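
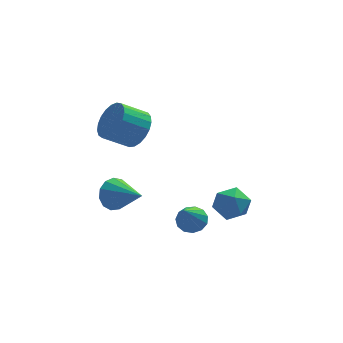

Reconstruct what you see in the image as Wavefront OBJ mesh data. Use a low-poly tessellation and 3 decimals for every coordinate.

v -1.974 2.243 0.9
v -1.504 2.182 1.581
v -2.476 2.076 2.242
v -2.946 2.137 1.56
v -1.556 2.523 1.56
v -2.528 2.416 2.221
v -1.68 2.815 1.424
v -2.652 2.708 2.085
v -1.855 3.009 1.198
v -2.827 2.902 1.859
v -2.051 3.07 0.921
v -3.022 2.963 1.581
v -2.233 2.988 0.639
v -3.205 2.881 1.3
v -2.371 2.777 0.403
v -3.342 2.67 1.064
v -2.44 2.474 0.252
v -3.411 2.368 0.913
v -2.428 2.132 0.214
v -3.4 2.025 0.875
v -2.338 1.808 0.294
v -3.31 1.701 0.955
v -2.185 1.56 0.479
v -3.157 1.453 1.139
v -1.996 1.43 0.736
v -2.968 1.323 1.397
v -1.803 1.441 1.022
v -2.774 1.334 1.683
v -1.639 1.59 1.287
v -2.611 1.483 1.947
v -1.534 1.852 1.484
v -2.505 1.746 2.145
v -2.831 2.424 -2.641
v -2.389 2.442 -3.221
v -1.969 1.296 -2.019
v -2.234 2.71 -2.95
v -2.27 2.887 -2.58
v -2.483 2.917 -2.23
v -2.807 2.79 -2.01
v -3.139 2.548 -1.991
v -3.373 2.266 -2.178
v -3.434 2.034 -2.512
v -3.305 1.926 -2.887
v -3.025 1.976 -3.184
v -2.683 2.169 -3.309
v 0.668 1.752 -3.266
v 1.156 2.28 -2.942
v 1.544 0.84 -3.098
v 2.032 1.368 -2.774
v 1.377 1.15 -2.393
v 0.835 1.714 -2.497
v 1.865 1.406 -3.543
v 1.323 1.97 -3.647
v 1.895 2.066 -3.113
v 1.594 1.908 -2.402
v 1.106 1.212 -3.638
v 0.805 1.054 -2.927
v -0.196 1.082 -3.374
v 0.316 0.775 -3.438
v -0.684 -0.022 -1.986
v 0.38 1.024 -3.218
v 0.262 1.29 -3.048
v -0.002 1.491 -2.981
v -0.327 1.562 -3.039
v -0.611 1.48 -3.203
v -0.763 1.272 -3.422
v -0.735 1.004 -3.626
v -0.536 0.76 -3.75
v -0.229 0.619 -3.754
v 0.089 0.624 -3.638
f 2 1 5
f 2 5 3
f 3 5 6
f 3 6 4
f 5 1 7
f 5 7 6
f 6 7 8
f 6 8 4
f 7 1 9
f 7 9 8
f 8 9 10
f 8 10 4
f 9 1 11
f 9 11 10
f 10 11 12
f 10 12 4
f 11 1 13
f 11 13 12
f 12 13 14
f 12 14 4
f 13 1 15
f 13 15 14
f 14 15 16
f 14 16 4
f 15 1 17
f 15 17 16
f 16 17 18
f 16 18 4
f 17 1 19
f 17 19 18
f 18 19 20
f 18 20 4
f 19 1 21
f 19 21 20
f 20 21 22
f 20 22 4
f 21 1 23
f 21 23 22
f 22 23 24
f 22 24 4
f 23 1 25
f 23 25 24
f 24 25 26
f 24 26 4
f 25 1 27
f 25 27 26
f 26 27 28
f 26 28 4
f 27 1 29
f 27 29 28
f 28 29 30
f 28 30 4
f 29 1 31
f 29 31 30
f 30 31 32
f 30 32 4
f 31 1 2
f 31 2 32
f 32 2 3
f 32 3 4
f 34 33 36
f 34 36 35
f 36 33 37
f 36 37 35
f 37 33 38
f 37 38 35
f 38 33 39
f 38 39 35
f 39 33 40
f 39 40 35
f 40 33 41
f 40 41 35
f 41 33 42
f 41 42 35
f 42 33 43
f 42 43 35
f 43 33 44
f 43 44 35
f 44 33 45
f 44 45 35
f 45 33 34
f 45 34 35
f 46 57 51
f 46 51 47
f 46 47 53
f 46 53 56
f 46 56 57
f 47 51 55
f 51 57 50
f 57 56 48
f 56 53 52
f 53 47 54
f 49 55 50
f 49 50 48
f 49 48 52
f 49 52 54
f 49 54 55
f 50 55 51
f 48 50 57
f 52 48 56
f 54 52 53
f 55 54 47
f 59 58 61
f 59 61 60
f 61 58 62
f 61 62 60
f 62 58 63
f 62 63 60
f 63 58 64
f 63 64 60
f 64 58 65
f 64 65 60
f 65 58 66
f 65 66 60
f 66 58 67
f 66 67 60
f 67 58 68
f 67 68 60
f 68 58 69
f 68 69 60
f 69 58 70
f 69 70 60
f 70 58 59
f 70 59 60



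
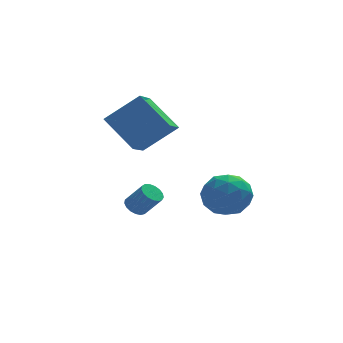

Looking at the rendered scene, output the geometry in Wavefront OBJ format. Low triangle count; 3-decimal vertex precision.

v -2.764 1.37 0.143
v -3.783 2.571 1.439
v -2.1 2.744 -0.607
v -3.119 3.945 0.689
v -1.241 1.315 1.391
v -2.26 2.516 2.687
v -0.577 2.689 0.641
v -1.596 3.89 1.937
v 1.155 -1.147 -0.655
v 1.61 -1.675 -1.538
v -0.49 -1.285 -1.422
v -0.035 -1.813 -2.305
v -0.074 -2.323 -1.303
v 0.942 -2.238 -0.829
v 0.178 -0.722 -2.131
v 1.194 -0.637 -1.657
v 1.007 -1.412 -2.45
v 0.851 -2.402 -1.938
v 0.269 -0.558 -1.022
v 0.113 -1.548 -0.51
v 1.527 -1.399 -1.029
v -0.407 -1.561 -1.931
v -0.43 -1.861 -1.342
v -0.163 -2.171 -1.861
v 1.134 -1.73 -0.613
v 1.402 -2.04 -1.131
v 0.412 -2.421 -0.993
v -0.282 -0.92 -1.829
v -0.014 -1.23 -2.347
v 1.283 -0.789 -1.099
v 1.55 -1.099 -1.618
v 0.708 -0.539 -1.967
v 1.44 -1.555 -2.084
v 0.473 -1.636 -2.535
v 0.598 -0.995 -2.433
v 1.195 -0.945 -2.154
v 1.348 -2.137 -1.783
v 0.381 -2.218 -2.234
v 0.358 -2.518 -1.645
v 0.956 -2.468 -1.367
v 0.993 -1.982 -2.319
v 0.739 -0.742 -0.726
v -0.228 -0.823 -1.177
v 0.164 -0.492 -1.593
v 0.762 -0.442 -1.315
v 0.647 -1.324 -0.425
v -0.32 -1.405 -0.876
v -0.075 -2.015 -0.806
v 0.522 -1.965 -0.527
v 0.127 -0.978 -0.641
v -2.47 2.607 -3.833
v -2.004 2.576 -4.159
v -1.344 2.122 -3.174
v -1.81 2.153 -2.847
v -1.992 2.826 -4.052
v -1.332 2.372 -3.066
v -2.089 3.027 -3.894
v -1.429 2.572 -2.909
v -2.274 3.131 -3.723
v -1.614 2.677 -2.737
v -2.503 3.115 -3.576
v -1.843 2.661 -2.591
v -2.725 2.983 -3.489
v -2.065 2.529 -2.503
v -2.889 2.765 -3.48
v -2.229 2.31 -2.494
v -2.956 2.51 -3.552
v -2.296 2.056 -2.566
v -2.912 2.278 -3.688
v -2.253 1.824 -2.703
v -2.767 2.121 -3.858
v -2.107 1.667 -2.872
v -2.554 2.076 -4.021
v -1.894 1.622 -3.036
v -2.321 2.152 -4.142
v -1.661 1.698 -3.157
v -2.123 2.333 -4.192
v -1.463 1.878 -3.206
f 2 4 1
f 5 2 1
f 1 4 3
f 3 5 1
f 2 8 4
f 6 2 5
f 6 8 2
f 4 8 3
f 7 5 3
f 3 8 7
f 7 6 5
f 8 6 7
f 9 46 25
f 46 20 49
f 25 49 14
f 46 49 25
f 9 25 21
f 25 14 26
f 21 26 10
f 25 26 21
f 9 21 30
f 21 10 31
f 30 31 16
f 21 31 30
f 9 30 42
f 30 16 45
f 42 45 19
f 30 45 42
f 9 42 46
f 42 19 50
f 46 50 20
f 42 50 46
f 10 26 37
f 26 14 40
f 37 40 18
f 26 40 37
f 14 49 27
f 49 20 48
f 27 48 13
f 49 48 27
f 20 50 47
f 50 19 43
f 47 43 11
f 50 43 47
f 19 45 44
f 45 16 32
f 44 32 15
f 45 32 44
f 16 31 36
f 31 10 33
f 36 33 17
f 31 33 36
f 12 38 24
f 38 18 39
f 24 39 13
f 38 39 24
f 12 24 22
f 24 13 23
f 22 23 11
f 24 23 22
f 12 22 29
f 22 11 28
f 29 28 15
f 22 28 29
f 12 29 34
f 29 15 35
f 34 35 17
f 29 35 34
f 12 34 38
f 34 17 41
f 38 41 18
f 34 41 38
f 13 39 27
f 39 18 40
f 27 40 14
f 39 40 27
f 11 23 47
f 23 13 48
f 47 48 20
f 23 48 47
f 15 28 44
f 28 11 43
f 44 43 19
f 28 43 44
f 17 35 36
f 35 15 32
f 36 32 16
f 35 32 36
f 18 41 37
f 41 17 33
f 37 33 10
f 41 33 37
f 52 51 55
f 52 55 53
f 53 55 56
f 53 56 54
f 55 51 57
f 55 57 56
f 56 57 58
f 56 58 54
f 57 51 59
f 57 59 58
f 58 59 60
f 58 60 54
f 59 51 61
f 59 61 60
f 60 61 62
f 60 62 54
f 61 51 63
f 61 63 62
f 62 63 64
f 62 64 54
f 63 51 65
f 63 65 64
f 64 65 66
f 64 66 54
f 65 51 67
f 65 67 66
f 66 67 68
f 66 68 54
f 67 51 69
f 67 69 68
f 68 69 70
f 68 70 54
f 69 51 71
f 69 71 70
f 70 71 72
f 70 72 54
f 71 51 73
f 71 73 72
f 72 73 74
f 72 74 54
f 73 51 75
f 73 75 74
f 74 75 76
f 74 76 54
f 75 51 77
f 75 77 76
f 76 77 78
f 76 78 54
f 77 51 52
f 77 52 78
f 78 52 53
f 78 53 54



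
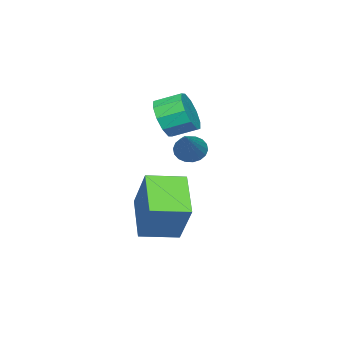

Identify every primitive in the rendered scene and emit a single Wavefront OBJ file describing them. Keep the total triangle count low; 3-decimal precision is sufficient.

v 1.381 -0.029 0.118
v 1.657 0.228 -0.349
v 2.879 0.589 1.342
v 1.501 0.424 -0.257
v 1.321 0.53 -0.091
v 1.153 0.526 0.117
v 1.031 0.412 0.325
v 0.977 0.21 0.491
v 1.004 -0.038 0.584
v 1.106 -0.285 0.585
v 1.262 -0.482 0.493
v 1.441 -0.588 0.327
v 1.609 -0.584 0.119
v 1.732 -0.47 -0.088
v 1.786 -0.268 -0.255
v 1.759 -0.019 -0.348
v 0.728 -2.703 -3.203
v 1.457 -1.795 -1.468
v -0.237 -1.582 -3.384
v 0.492 -0.674 -1.649
v 2.008 -1.766 -4.231
v 2.737 -0.858 -2.496
v 1.043 -0.645 -4.412
v 1.772 0.263 -2.677
v -1.81 -2.998 -0.012
v -1.38 -2.509 -0.663
v -1.8 -1.574 -0.238
v -2.23 -2.062 0.412
v -1.894 -2.65 -0.86
v -2.314 -1.715 -0.435
v -2.376 -2.924 -0.734
v -2.796 -1.989 -0.309
v -2.642 -3.226 -0.332
v -3.062 -2.291 0.093
v -2.59 -3.441 0.192
v -3.01 -2.505 0.617
v -2.24 -3.486 0.638
v -2.66 -2.551 1.063
v -1.726 -3.345 0.835
v -2.146 -2.41 1.26
v -1.244 -3.071 0.709
v -1.664 -2.136 1.134
v -0.978 -2.769 0.307
v -1.398 -1.834 0.732
v -1.03 -2.555 -0.217
v -1.45 -1.619 0.208
f 2 1 4
f 2 4 3
f 4 1 5
f 4 5 3
f 5 1 6
f 5 6 3
f 6 1 7
f 6 7 3
f 7 1 8
f 7 8 3
f 8 1 9
f 8 9 3
f 9 1 10
f 9 10 3
f 10 1 11
f 10 11 3
f 11 1 12
f 11 12 3
f 12 1 13
f 12 13 3
f 13 1 14
f 13 14 3
f 14 1 15
f 14 15 3
f 15 1 16
f 15 16 3
f 16 1 2
f 16 2 3
f 18 20 17
f 21 18 17
f 17 20 19
f 19 21 17
f 18 24 20
f 22 18 21
f 22 24 18
f 20 24 19
f 23 21 19
f 19 24 23
f 23 22 21
f 24 22 23
f 26 25 29
f 26 29 27
f 27 29 30
f 27 30 28
f 29 25 31
f 29 31 30
f 30 31 32
f 30 32 28
f 31 25 33
f 31 33 32
f 32 33 34
f 32 34 28
f 33 25 35
f 33 35 34
f 34 35 36
f 34 36 28
f 35 25 37
f 35 37 36
f 36 37 38
f 36 38 28
f 37 25 39
f 37 39 38
f 38 39 40
f 38 40 28
f 39 25 41
f 39 41 40
f 40 41 42
f 40 42 28
f 41 25 43
f 41 43 42
f 42 43 44
f 42 44 28
f 43 25 45
f 43 45 44
f 44 45 46
f 44 46 28
f 45 25 26
f 45 26 46
f 46 26 27
f 46 27 28



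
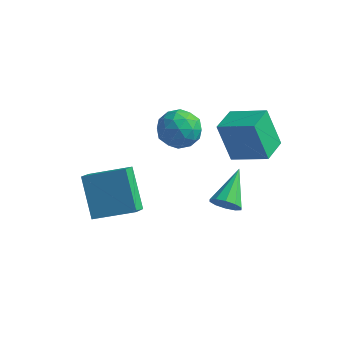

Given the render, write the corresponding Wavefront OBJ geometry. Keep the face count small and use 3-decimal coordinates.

v -4.584 -1.48 0.324
v -4.482 -2.265 0.884
v -2.882 -0.803 0.964
v -2.78 -1.588 1.524
v -3.6 -2.472 -1.244
v -3.498 -3.257 -0.684
v -1.898 -1.795 -0.604
v -1.796 -2.58 -0.044
v 1.563 -1.29 0.759
v 1.845 -0.959 0.21
v 1.417 0.33 1.661
v 1.416 -0.967 0.156
v 1.043 -1.099 0.331
v 0.869 -1.303 0.671
v 0.96 -1.503 1.043
v 1.282 -1.621 1.308
v 1.711 -1.613 1.362
v 2.083 -1.481 1.186
v 2.257 -1.277 0.847
v 2.166 -1.077 0.474
v -2.627 2.519 1.457
v -1.631 2.707 1.64
v -2.369 0.893 1.72
v -1.373 1.081 1.903
v -2.089 1.402 2.571
v -2.248 2.407 2.408
v -1.752 1.193 0.952
v -1.911 2.198 0.789
v -1.09 1.887 1.328
v -1.298 2.016 2.329
v -2.702 1.584 1.031
v -2.91 1.713 2.032
v -2.151 2.756 1.525
v -1.849 0.844 1.835
v -2.27 1.033 2.227
v -1.684 1.143 2.335
v -2.514 2.579 1.977
v -1.929 2.69 2.085
v -2.198 1.923 2.632
v -2.071 0.91 1.275
v -1.486 1.021 1.383
v -2.316 2.457 1.025
v -1.73 2.567 1.133
v -1.802 1.677 0.728
v -1.248 2.384 1.45
v -1.096 1.429 1.604
v -1.319 1.495 1.045
v -1.412 2.085 0.949
v -1.37 2.46 2.038
v -1.219 1.504 2.193
v -1.64 1.693 2.585
v -1.733 2.284 2.49
v -1.052 1.978 1.854
v -2.781 2.096 1.167
v -2.63 1.14 1.322
v -2.267 1.316 0.87
v -2.36 1.907 0.775
v -2.904 2.171 1.756
v -2.752 1.216 1.91
v -2.588 1.515 2.411
v -2.681 2.105 2.315
v -2.948 1.622 1.506
v 0.659 1.21 1.205
v -0.07 1.325 2.989
v 0.64 2.567 1.11
v -0.088 2.681 2.894
v 2.288 1.279 1.866
v 1.56 1.393 3.65
v 2.27 2.635 1.771
v 1.541 2.75 3.555
f 2 4 1
f 5 2 1
f 1 4 3
f 3 5 1
f 2 8 4
f 6 2 5
f 6 8 2
f 4 8 3
f 7 5 3
f 3 8 7
f 7 6 5
f 8 6 7
f 10 9 12
f 10 12 11
f 12 9 13
f 12 13 11
f 13 9 14
f 13 14 11
f 14 9 15
f 14 15 11
f 15 9 16
f 15 16 11
f 16 9 17
f 16 17 11
f 17 9 18
f 17 18 11
f 18 9 19
f 18 19 11
f 19 9 20
f 19 20 11
f 20 9 10
f 20 10 11
f 21 58 37
f 58 32 61
f 37 61 26
f 58 61 37
f 21 37 33
f 37 26 38
f 33 38 22
f 37 38 33
f 21 33 42
f 33 22 43
f 42 43 28
f 33 43 42
f 21 42 54
f 42 28 57
f 54 57 31
f 42 57 54
f 21 54 58
f 54 31 62
f 58 62 32
f 54 62 58
f 22 38 49
f 38 26 52
f 49 52 30
f 38 52 49
f 26 61 39
f 61 32 60
f 39 60 25
f 61 60 39
f 32 62 59
f 62 31 55
f 59 55 23
f 62 55 59
f 31 57 56
f 57 28 44
f 56 44 27
f 57 44 56
f 28 43 48
f 43 22 45
f 48 45 29
f 43 45 48
f 24 50 36
f 50 30 51
f 36 51 25
f 50 51 36
f 24 36 34
f 36 25 35
f 34 35 23
f 36 35 34
f 24 34 41
f 34 23 40
f 41 40 27
f 34 40 41
f 24 41 46
f 41 27 47
f 46 47 29
f 41 47 46
f 24 46 50
f 46 29 53
f 50 53 30
f 46 53 50
f 25 51 39
f 51 30 52
f 39 52 26
f 51 52 39
f 23 35 59
f 35 25 60
f 59 60 32
f 35 60 59
f 27 40 56
f 40 23 55
f 56 55 31
f 40 55 56
f 29 47 48
f 47 27 44
f 48 44 28
f 47 44 48
f 30 53 49
f 53 29 45
f 49 45 22
f 53 45 49
f 64 66 63
f 67 64 63
f 63 66 65
f 65 67 63
f 64 70 66
f 68 64 67
f 68 70 64
f 66 70 65
f 69 67 65
f 65 70 69
f 69 68 67
f 70 68 69



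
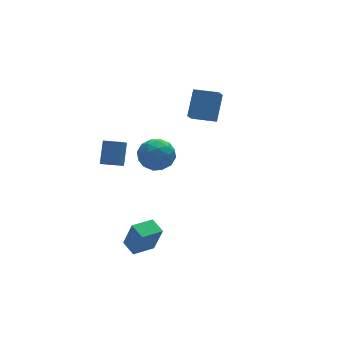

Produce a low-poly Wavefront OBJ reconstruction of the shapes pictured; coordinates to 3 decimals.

v -0.176 1.035 0.627
v 0.623 1.043 0.182
v -0.763 0.197 -0.442
v 0.036 0.205 -0.887
v -0.043 -0.249 -0.096
v 0.32 0.27 0.564
v -0.46 0.97 -0.824
v -0.097 1.489 -0.164
v 0.448 1.003 -0.715
v 0.706 0.25 -0.265
v -0.846 0.99 0.005
v -0.588 0.237 0.455
v 0.275 1.113 0.498
v -0.415 0.127 -0.758
v -0.461 -0.14 -0.294
v 0.009 -0.135 -0.555
v 0.097 0.658 0.723
v 0.567 0.663 0.461
v 0.175 -0.097 0.298
v -0.707 0.577 -0.721
v -0.237 0.582 -0.983
v -0.149 1.375 0.295
v 0.321 1.38 0.034
v -0.315 1.337 -0.558
v 0.642 1.094 -0.29
v 0.297 0.601 -0.919
v 0.005 1.051 -0.882
v 0.218 1.356 -0.494
v 0.793 0.651 -0.026
v 0.448 0.158 -0.654
v 0.402 -0.108 -0.19
v 0.615 0.196 0.199
v 0.69 0.628 -0.553
v -0.588 1.082 0.394
v -0.933 0.589 -0.234
v -0.755 1.044 -0.459
v -0.542 1.348 -0.07
v -0.437 0.639 0.659
v -0.782 0.146 0.03
v -0.358 -0.116 0.234
v -0.145 0.189 0.622
v -0.83 0.612 0.293
v 3.103 1.39 0.729
v 2.736 0.948 1.285
v 2.165 2.122 0.691
v 1.798 1.679 1.248
v 3.722 2.241 1.812
v 3.355 1.798 2.369
v 2.784 2.972 1.775
v 2.417 2.53 2.331
v -1.752 0.175 -0.105
v -2.274 -0.641 0.653
v -2.449 0.606 -0.121
v -2.971 -0.21 0.637
v -1.369 0.83 0.863
v -1.891 0.014 1.621
v -2.066 1.261 0.847
v -2.588 0.445 1.605
v -2.834 -3.984 -2.526
v -2.561 -4.329 -1.207
v -3.011 -3.239 -2.295
v -2.738 -3.584 -0.976
v -1.802 -3.696 -2.664
v -1.529 -4.041 -1.345
v -1.979 -2.951 -2.433
v -1.706 -3.296 -1.114
f 1 38 17
f 38 12 41
f 17 41 6
f 38 41 17
f 1 17 13
f 17 6 18
f 13 18 2
f 17 18 13
f 1 13 22
f 13 2 23
f 22 23 8
f 13 23 22
f 1 22 34
f 22 8 37
f 34 37 11
f 22 37 34
f 1 34 38
f 34 11 42
f 38 42 12
f 34 42 38
f 2 18 29
f 18 6 32
f 29 32 10
f 18 32 29
f 6 41 19
f 41 12 40
f 19 40 5
f 41 40 19
f 12 42 39
f 42 11 35
f 39 35 3
f 42 35 39
f 11 37 36
f 37 8 24
f 36 24 7
f 37 24 36
f 8 23 28
f 23 2 25
f 28 25 9
f 23 25 28
f 4 30 16
f 30 10 31
f 16 31 5
f 30 31 16
f 4 16 14
f 16 5 15
f 14 15 3
f 16 15 14
f 4 14 21
f 14 3 20
f 21 20 7
f 14 20 21
f 4 21 26
f 21 7 27
f 26 27 9
f 21 27 26
f 4 26 30
f 26 9 33
f 30 33 10
f 26 33 30
f 5 31 19
f 31 10 32
f 19 32 6
f 31 32 19
f 3 15 39
f 15 5 40
f 39 40 12
f 15 40 39
f 7 20 36
f 20 3 35
f 36 35 11
f 20 35 36
f 9 27 28
f 27 7 24
f 28 24 8
f 27 24 28
f 10 33 29
f 33 9 25
f 29 25 2
f 33 25 29
f 44 46 43
f 47 44 43
f 43 46 45
f 45 47 43
f 44 50 46
f 48 44 47
f 48 50 44
f 46 50 45
f 49 47 45
f 45 50 49
f 49 48 47
f 50 48 49
f 52 54 51
f 55 52 51
f 51 54 53
f 53 55 51
f 52 58 54
f 56 52 55
f 56 58 52
f 54 58 53
f 57 55 53
f 53 58 57
f 57 56 55
f 58 56 57
f 60 62 59
f 63 60 59
f 59 62 61
f 61 63 59
f 60 66 62
f 64 60 63
f 64 66 60
f 62 66 61
f 65 63 61
f 61 66 65
f 65 64 63
f 66 64 65



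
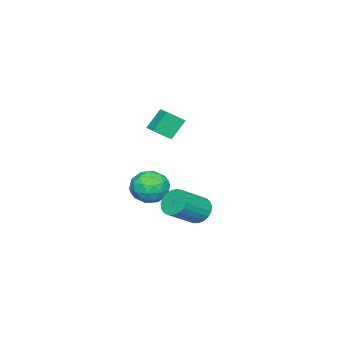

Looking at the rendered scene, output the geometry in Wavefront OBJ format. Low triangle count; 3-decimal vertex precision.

v -0.429 -1.162 -2.962
v 0.151 -0.162 -2.925
v 0.969 -1.938 -3.935
v 1.549 -0.938 -3.898
v 1.4 -1.556 -2.932
v 0.536 -1.077 -2.331
v 0.584 -1.023 -4.529
v -0.28 -0.544 -3.928
v 0.777 -0.076 -3.894
v 1.282 -0.406 -2.906
v -0.162 -1.694 -3.954
v 0.343 -2.024 -2.966
v -0.262 -0.594 -2.858
v 1.382 -1.506 -4.002
v 1.294 -1.869 -3.434
v 1.635 -1.281 -3.412
v -0.035 -1.132 -2.509
v 0.306 -0.544 -2.487
v 1.04 -1.363 -2.491
v 0.814 -1.556 -4.373
v 1.155 -0.968 -4.351
v -0.515 -0.819 -3.448
v -0.174 -0.231 -3.426
v 0.08 -0.737 -4.369
v 0.447 0.044 -3.406
v 1.269 -0.412 -3.978
v 0.702 -0.462 -4.349
v 0.194 -0.18 -3.995
v 0.744 -0.15 -2.825
v 1.566 -0.605 -3.397
v 1.478 -0.969 -2.829
v 0.97 -0.687 -2.476
v 1.112 -0.099 -3.395
v -0.446 -1.495 -3.463
v 0.376 -1.95 -4.035
v 0.15 -1.413 -4.384
v -0.358 -1.131 -4.031
v -0.149 -1.688 -2.882
v 0.673 -2.144 -3.454
v 0.926 -1.92 -2.865
v 0.418 -1.638 -2.511
v 0.008 -2.001 -3.465
v -4.672 -2.113 -0.51
v -4.01 -2.888 0.231
v -3.974 -1.317 -0.301
v -3.312 -2.091 0.44
v -3.848 -2.529 -1.68
v -3.186 -3.303 -0.939
v -3.15 -1.732 -1.471
v -2.488 -2.507 -0.73
v 2.069 2.624 -3.655
v 2.57 2.576 -4.365
v 4.052 1.928 -3.275
v 3.551 1.976 -2.565
v 2.634 2.913 -4.25
v 4.115 2.265 -3.161
v 2.6 3.201 -4.033
v 4.081 2.552 -2.944
v 2.474 3.388 -3.751
v 3.956 2.74 -2.661
v 2.278 3.444 -3.452
v 3.76 2.796 -2.362
v 2.046 3.358 -3.188
v 3.528 2.709 -2.098
v 1.819 3.145 -3.004
v 3.3 2.496 -1.915
v 1.634 2.842 -2.934
v 3.115 2.193 -1.844
v 1.525 2.501 -2.988
v 3.006 1.853 -1.898
v 1.509 2.182 -3.157
v 2.991 1.533 -2.067
v 1.591 1.939 -3.412
v 3.073 1.291 -2.323
v 1.755 1.815 -3.71
v 3.237 1.166 -2.62
v 1.974 1.83 -3.998
v 3.456 1.182 -2.908
v 2.209 1.983 -4.226
v 3.691 1.335 -3.137
v 2.42 2.247 -4.356
v 3.901 1.599 -3.266
f 1 38 17
f 38 12 41
f 17 41 6
f 38 41 17
f 1 17 13
f 17 6 18
f 13 18 2
f 17 18 13
f 1 13 22
f 13 2 23
f 22 23 8
f 13 23 22
f 1 22 34
f 22 8 37
f 34 37 11
f 22 37 34
f 1 34 38
f 34 11 42
f 38 42 12
f 34 42 38
f 2 18 29
f 18 6 32
f 29 32 10
f 18 32 29
f 6 41 19
f 41 12 40
f 19 40 5
f 41 40 19
f 12 42 39
f 42 11 35
f 39 35 3
f 42 35 39
f 11 37 36
f 37 8 24
f 36 24 7
f 37 24 36
f 8 23 28
f 23 2 25
f 28 25 9
f 23 25 28
f 4 30 16
f 30 10 31
f 16 31 5
f 30 31 16
f 4 16 14
f 16 5 15
f 14 15 3
f 16 15 14
f 4 14 21
f 14 3 20
f 21 20 7
f 14 20 21
f 4 21 26
f 21 7 27
f 26 27 9
f 21 27 26
f 4 26 30
f 26 9 33
f 30 33 10
f 26 33 30
f 5 31 19
f 31 10 32
f 19 32 6
f 31 32 19
f 3 15 39
f 15 5 40
f 39 40 12
f 15 40 39
f 7 20 36
f 20 3 35
f 36 35 11
f 20 35 36
f 9 27 28
f 27 7 24
f 28 24 8
f 27 24 28
f 10 33 29
f 33 9 25
f 29 25 2
f 33 25 29
f 44 46 43
f 47 44 43
f 43 46 45
f 45 47 43
f 44 50 46
f 48 44 47
f 48 50 44
f 46 50 45
f 49 47 45
f 45 50 49
f 49 48 47
f 50 48 49
f 52 51 55
f 52 55 53
f 53 55 56
f 53 56 54
f 55 51 57
f 55 57 56
f 56 57 58
f 56 58 54
f 57 51 59
f 57 59 58
f 58 59 60
f 58 60 54
f 59 51 61
f 59 61 60
f 60 61 62
f 60 62 54
f 61 51 63
f 61 63 62
f 62 63 64
f 62 64 54
f 63 51 65
f 63 65 64
f 64 65 66
f 64 66 54
f 65 51 67
f 65 67 66
f 66 67 68
f 66 68 54
f 67 51 69
f 67 69 68
f 68 69 70
f 68 70 54
f 69 51 71
f 69 71 70
f 70 71 72
f 70 72 54
f 71 51 73
f 71 73 72
f 72 73 74
f 72 74 54
f 73 51 75
f 73 75 74
f 74 75 76
f 74 76 54
f 75 51 77
f 75 77 76
f 76 77 78
f 76 78 54
f 77 51 79
f 77 79 78
f 78 79 80
f 78 80 54
f 79 51 81
f 79 81 80
f 80 81 82
f 80 82 54
f 81 51 52
f 81 52 82
f 82 52 53
f 82 53 54



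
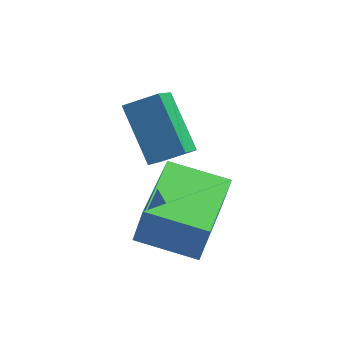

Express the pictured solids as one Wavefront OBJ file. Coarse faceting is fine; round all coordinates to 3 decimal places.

v -2.716 0.289 -3.035
v -2.913 -0.555 -2.311
v -3.3 1.265 -2.057
v -3.497 0.421 -1.332
v -1.983 0.399 -2.708
v -2.18 -0.445 -1.983
v -2.567 1.375 -1.729
v -2.764 0.531 -1.005
v -3.17 -1.496 -3.868
v -2.964 -1.428 -2.974
v -2.794 0.424 -4.101
v -2.589 0.492 -3.207
v -1.831 -1.792 -4.153
v -1.626 -1.724 -3.259
v -1.456 0.128 -4.386
v -1.25 0.196 -3.492
f 2 4 1
f 5 2 1
f 1 4 3
f 3 5 1
f 2 8 4
f 6 2 5
f 6 8 2
f 4 8 3
f 7 5 3
f 3 8 7
f 7 6 5
f 8 6 7
f 10 12 9
f 13 10 9
f 9 12 11
f 11 13 9
f 10 16 12
f 14 10 13
f 14 16 10
f 12 16 11
f 15 13 11
f 11 16 15
f 15 14 13
f 16 14 15



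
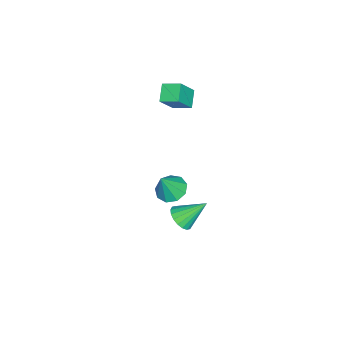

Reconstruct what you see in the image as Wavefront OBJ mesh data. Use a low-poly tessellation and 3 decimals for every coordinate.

v 0.967 -1.048 -4.641
v 1.643 -1.254 -4.152
v 0.433 0.248 -3.359
v 1.781 -0.976 -4.376
v 1.758 -0.712 -4.652
v 1.578 -0.515 -4.926
v 1.277 -0.423 -5.144
v 0.914 -0.455 -5.262
v 0.562 -0.605 -5.257
v 0.29 -0.843 -5.13
v 0.152 -1.121 -4.907
v 0.175 -1.384 -4.63
v 0.355 -1.582 -4.356
v 0.656 -1.673 -4.139
v 1.019 -1.641 -4.02
v 1.371 -1.491 -4.025
v -2.552 -2.728 1.503
v -3.525 -2.921 2.141
v -2.532 -1.636 1.863
v -3.506 -1.828 2.501
v -1.614 -3.172 2.799
v -2.588 -3.364 3.437
v -1.595 -2.079 3.159
v -2.568 -2.272 3.797
v 3.36 -0.786 0.581
v 4.032 -0.216 0.398
v 4.04 -1.114 2.059
v 3.572 0.083 0.676
v 3.012 -0.024 0.91
v 2.616 -0.487 0.99
v 2.567 -1.091 0.879
v 2.889 -1.552 0.628
v 3.431 -1.654 0.355
v 3.94 -1.35 0.188
v 4.177 -0.783 0.205
f 2 1 4
f 2 4 3
f 4 1 5
f 4 5 3
f 5 1 6
f 5 6 3
f 6 1 7
f 6 7 3
f 7 1 8
f 7 8 3
f 8 1 9
f 8 9 3
f 9 1 10
f 9 10 3
f 10 1 11
f 10 11 3
f 11 1 12
f 11 12 3
f 12 1 13
f 12 13 3
f 13 1 14
f 13 14 3
f 14 1 15
f 14 15 3
f 15 1 16
f 15 16 3
f 16 1 2
f 16 2 3
f 18 20 17
f 21 18 17
f 17 20 19
f 19 21 17
f 18 24 20
f 22 18 21
f 22 24 18
f 20 24 19
f 23 21 19
f 19 24 23
f 23 22 21
f 24 22 23
f 26 25 28
f 26 28 27
f 28 25 29
f 28 29 27
f 29 25 30
f 29 30 27
f 30 25 31
f 30 31 27
f 31 25 32
f 31 32 27
f 32 25 33
f 32 33 27
f 33 25 34
f 33 34 27
f 34 25 35
f 34 35 27
f 35 25 26
f 35 26 27



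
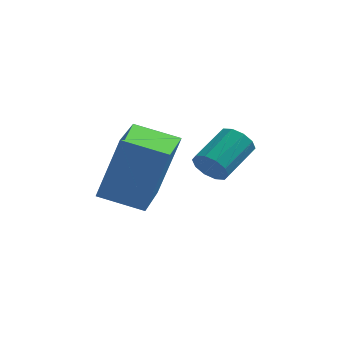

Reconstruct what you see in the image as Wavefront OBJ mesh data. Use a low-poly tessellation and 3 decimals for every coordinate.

v 3.144 -4.345 2.604
v 3.51 -4.344 2.206
v 4.041 -3.313 2.699
v 3.676 -3.315 3.096
v 3.249 -4.162 2.107
v 3.78 -3.131 2.599
v 2.948 -4.049 2.197
v 3.479 -3.019 2.69
v 2.722 -4.05 2.443
v 3.253 -3.02 2.935
v 2.657 -4.164 2.75
v 3.189 -3.133 3.242
v 2.779 -4.347 3.001
v 3.31 -3.316 3.494
v 3.04 -4.529 3.101
v 3.571 -3.498 3.593
v 3.341 -4.641 3.01
v 3.872 -3.611 3.503
v 3.567 -4.64 2.765
v 4.098 -3.61 3.257
v 3.631 -4.527 2.458
v 4.163 -3.496 2.95
v -0.216 -2.477 0.211
v 0.406 -2.221 2.263
v -0.196 -0.811 -0.003
v 0.426 -0.555 2.05
v 1.134 -2.545 -0.19
v 1.756 -2.289 1.863
v 1.154 -0.879 -0.403
v 1.776 -0.623 1.649
f 2 1 5
f 2 5 3
f 3 5 6
f 3 6 4
f 5 1 7
f 5 7 6
f 6 7 8
f 6 8 4
f 7 1 9
f 7 9 8
f 8 9 10
f 8 10 4
f 9 1 11
f 9 11 10
f 10 11 12
f 10 12 4
f 11 1 13
f 11 13 12
f 12 13 14
f 12 14 4
f 13 1 15
f 13 15 14
f 14 15 16
f 14 16 4
f 15 1 17
f 15 17 16
f 16 17 18
f 16 18 4
f 17 1 19
f 17 19 18
f 18 19 20
f 18 20 4
f 19 1 21
f 19 21 20
f 20 21 22
f 20 22 4
f 21 1 2
f 21 2 22
f 22 2 3
f 22 3 4
f 24 26 23
f 27 24 23
f 23 26 25
f 25 27 23
f 24 30 26
f 28 24 27
f 28 30 24
f 26 30 25
f 29 27 25
f 25 30 29
f 29 28 27
f 30 28 29



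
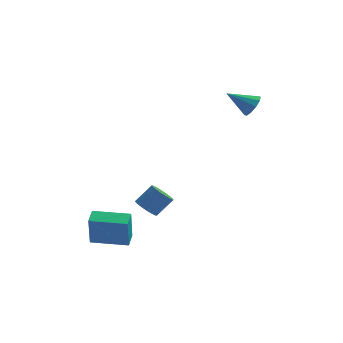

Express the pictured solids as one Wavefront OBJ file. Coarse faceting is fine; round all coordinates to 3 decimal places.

v -1.107 0.568 -3.32
v -0.602 0.114 -3.526
v 0.192 0.577 -2.607
v -0.313 1.032 -2.4
v -0.545 0.349 -3.694
v 0.249 0.813 -2.775
v -0.585 0.623 -3.798
v 0.209 1.087 -2.878
v -0.715 0.887 -3.819
v 0.078 1.351 -2.899
v -0.913 1.096 -3.753
v -0.12 1.56 -2.834
v -1.145 1.214 -3.613
v -0.351 1.677 -2.693
v -1.37 1.22 -3.422
v -0.576 1.684 -2.502
v -1.549 1.113 -3.213
v -0.756 1.577 -2.294
v -1.652 0.912 -3.023
v -0.859 1.376 -2.103
v -1.661 0.652 -2.884
v -0.867 1.116 -1.964
v -1.574 0.377 -2.82
v -0.78 0.841 -1.901
v -1.406 0.135 -2.843
v -0.612 0.599 -1.924
v -1.186 -0.032 -2.948
v -0.393 0.432 -2.029
v -0.953 -0.095 -3.118
v -0.16 0.369 -2.198
v -0.746 -0.044 -3.322
v 0.047 0.42 -2.403
v 4.038 3.158 2.913
v 4.427 3.29 3.517
v 2.722 3.122 3.767
v 4.302 3.687 3.343
v 4.077 3.882 3.004
v 3.837 3.801 2.63
v 3.674 3.474 2.365
v 3.65 3.027 2.309
v 3.775 2.63 2.484
v 4 2.435 2.822
v 4.24 2.516 3.196
v 4.403 2.843 3.461
v -3.655 -1.668 -4.554
v -3.66 -2.012 -2.797
v -3.584 -0.778 -4.379
v -3.589 -1.122 -2.623
v -1.711 -1.818 -4.577
v -1.716 -2.162 -2.821
v -1.64 -0.928 -4.403
v -1.645 -1.272 -2.646
f 2 1 5
f 2 5 3
f 3 5 6
f 3 6 4
f 5 1 7
f 5 7 6
f 6 7 8
f 6 8 4
f 7 1 9
f 7 9 8
f 8 9 10
f 8 10 4
f 9 1 11
f 9 11 10
f 10 11 12
f 10 12 4
f 11 1 13
f 11 13 12
f 12 13 14
f 12 14 4
f 13 1 15
f 13 15 14
f 14 15 16
f 14 16 4
f 15 1 17
f 15 17 16
f 16 17 18
f 16 18 4
f 17 1 19
f 17 19 18
f 18 19 20
f 18 20 4
f 19 1 21
f 19 21 20
f 20 21 22
f 20 22 4
f 21 1 23
f 21 23 22
f 22 23 24
f 22 24 4
f 23 1 25
f 23 25 24
f 24 25 26
f 24 26 4
f 25 1 27
f 25 27 26
f 26 27 28
f 26 28 4
f 27 1 29
f 27 29 28
f 28 29 30
f 28 30 4
f 29 1 31
f 29 31 30
f 30 31 32
f 30 32 4
f 31 1 2
f 31 2 32
f 32 2 3
f 32 3 4
f 34 33 36
f 34 36 35
f 36 33 37
f 36 37 35
f 37 33 38
f 37 38 35
f 38 33 39
f 38 39 35
f 39 33 40
f 39 40 35
f 40 33 41
f 40 41 35
f 41 33 42
f 41 42 35
f 42 33 43
f 42 43 35
f 43 33 44
f 43 44 35
f 44 33 34
f 44 34 35
f 46 48 45
f 49 46 45
f 45 48 47
f 47 49 45
f 46 52 48
f 50 46 49
f 50 52 46
f 48 52 47
f 51 49 47
f 47 52 51
f 51 50 49
f 52 50 51



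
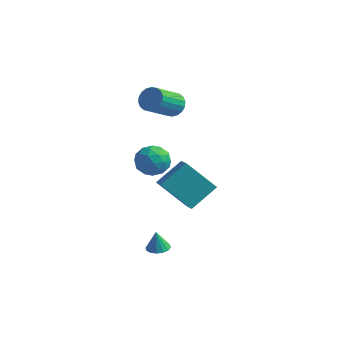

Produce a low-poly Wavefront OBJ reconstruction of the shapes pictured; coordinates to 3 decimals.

v -0.476 -2.106 2.945
v 0.082 -2.688 2.356
v -1.502 -3.332 3.184
v -0.944 -3.914 2.595
v -0.596 -3.625 3.485
v 0.038 -2.867 3.338
v -1.458 -3.153 2.202
v -0.824 -2.395 2.055
v -0.525 -3.335 1.897
v 0.008 -3.627 2.69
v -1.428 -2.393 2.85
v -0.895 -2.685 3.643
v -0.107 -2.289 2.63
v -1.313 -3.731 2.91
v -1.108 -3.561 3.434
v -0.78 -3.903 3.087
v -0.133 -2.395 3.207
v 0.195 -2.737 2.86
v -0.203 -3.287 3.524
v -1.615 -3.283 2.68
v -1.287 -3.625 2.333
v -0.64 -2.117 2.453
v -0.312 -2.459 2.106
v -1.217 -2.733 2.016
v -0.136 -3.012 2.013
v -0.738 -3.732 2.154
v -1.041 -3.285 1.923
v -0.668 -2.84 1.836
v 0.178 -3.183 2.479
v -0.425 -3.904 2.62
v -0.221 -3.734 3.143
v 0.152 -3.288 3.056
v -0.179 -3.563 2.21
v -0.995 -2.116 2.92
v -1.598 -2.837 3.061
v -1.572 -2.732 2.484
v -1.199 -2.286 2.397
v -0.682 -2.288 3.386
v -1.284 -3.008 3.527
v -0.752 -3.18 3.704
v -0.379 -2.735 3.617
v -1.241 -2.457 3.33
v -0.149 -3.446 -3.382
v 0.441 -3.181 -3.318
v -0.271 -3.454 -2.218
v 0.23 -2.92 -3.339
v -0.083 -2.8 -3.371
v -0.413 -2.853 -3.406
v -0.673 -3.065 -3.434
v -0.792 -3.38 -3.449
v -0.739 -3.712 -3.445
v -0.528 -3.973 -3.425
v -0.215 -4.093 -3.393
v 0.116 -4.04 -3.358
v 0.375 -3.827 -3.329
v 0.494 -3.513 -3.315
v -2.731 2.533 3.42
v -1.949 2.423 3.55
v -2.368 0.797 4.69
v -3.149 0.907 4.56
v -2.045 2.636 3.818
v -2.463 1.01 4.959
v -2.276 2.829 4.008
v -2.695 1.203 5.149
v -2.598 2.963 4.081
v -3.016 1.337 5.222
v -2.946 3.012 4.023
v -3.364 1.386 5.164
v -3.251 2.966 3.846
v -3.67 1.34 4.987
v -3.453 2.835 3.584
v -3.872 1.208 4.725
v -3.512 2.643 3.29
v -3.931 1.017 4.43
v -3.417 2.43 3.021
v -3.835 0.804 4.162
v -3.185 2.237 2.831
v -3.604 0.611 3.972
v -2.864 2.103 2.758
v -3.282 0.477 3.899
v -2.516 2.054 2.816
v -2.934 0.428 3.957
v -2.21 2.1 2.993
v -2.629 0.474 4.134
v -2.008 2.232 3.255
v -2.427 0.605 4.396
v 0.84 -2.258 -0.568
v -0.743 -2.615 0.902
v 1.537 -0.923 0.506
v -0.046 -1.28 1.977
v 1.686 -3.24 0.103
v 0.103 -3.597 1.574
v 2.383 -1.905 1.178
v 0.8 -2.262 2.648
f 1 38 17
f 38 12 41
f 17 41 6
f 38 41 17
f 1 17 13
f 17 6 18
f 13 18 2
f 17 18 13
f 1 13 22
f 13 2 23
f 22 23 8
f 13 23 22
f 1 22 34
f 22 8 37
f 34 37 11
f 22 37 34
f 1 34 38
f 34 11 42
f 38 42 12
f 34 42 38
f 2 18 29
f 18 6 32
f 29 32 10
f 18 32 29
f 6 41 19
f 41 12 40
f 19 40 5
f 41 40 19
f 12 42 39
f 42 11 35
f 39 35 3
f 42 35 39
f 11 37 36
f 37 8 24
f 36 24 7
f 37 24 36
f 8 23 28
f 23 2 25
f 28 25 9
f 23 25 28
f 4 30 16
f 30 10 31
f 16 31 5
f 30 31 16
f 4 16 14
f 16 5 15
f 14 15 3
f 16 15 14
f 4 14 21
f 14 3 20
f 21 20 7
f 14 20 21
f 4 21 26
f 21 7 27
f 26 27 9
f 21 27 26
f 4 26 30
f 26 9 33
f 30 33 10
f 26 33 30
f 5 31 19
f 31 10 32
f 19 32 6
f 31 32 19
f 3 15 39
f 15 5 40
f 39 40 12
f 15 40 39
f 7 20 36
f 20 3 35
f 36 35 11
f 20 35 36
f 9 27 28
f 27 7 24
f 28 24 8
f 27 24 28
f 10 33 29
f 33 9 25
f 29 25 2
f 33 25 29
f 44 43 46
f 44 46 45
f 46 43 47
f 46 47 45
f 47 43 48
f 47 48 45
f 48 43 49
f 48 49 45
f 49 43 50
f 49 50 45
f 50 43 51
f 50 51 45
f 51 43 52
f 51 52 45
f 52 43 53
f 52 53 45
f 53 43 54
f 53 54 45
f 54 43 55
f 54 55 45
f 55 43 56
f 55 56 45
f 56 43 44
f 56 44 45
f 58 57 61
f 58 61 59
f 59 61 62
f 59 62 60
f 61 57 63
f 61 63 62
f 62 63 64
f 62 64 60
f 63 57 65
f 63 65 64
f 64 65 66
f 64 66 60
f 65 57 67
f 65 67 66
f 66 67 68
f 66 68 60
f 67 57 69
f 67 69 68
f 68 69 70
f 68 70 60
f 69 57 71
f 69 71 70
f 70 71 72
f 70 72 60
f 71 57 73
f 71 73 72
f 72 73 74
f 72 74 60
f 73 57 75
f 73 75 74
f 74 75 76
f 74 76 60
f 75 57 77
f 75 77 76
f 76 77 78
f 76 78 60
f 77 57 79
f 77 79 78
f 78 79 80
f 78 80 60
f 79 57 81
f 79 81 80
f 80 81 82
f 80 82 60
f 81 57 83
f 81 83 82
f 82 83 84
f 82 84 60
f 83 57 85
f 83 85 84
f 84 85 86
f 84 86 60
f 85 57 58
f 85 58 86
f 86 58 59
f 86 59 60
f 88 90 87
f 91 88 87
f 87 90 89
f 89 91 87
f 88 94 90
f 92 88 91
f 92 94 88
f 90 94 89
f 93 91 89
f 89 94 93
f 93 92 91
f 94 92 93



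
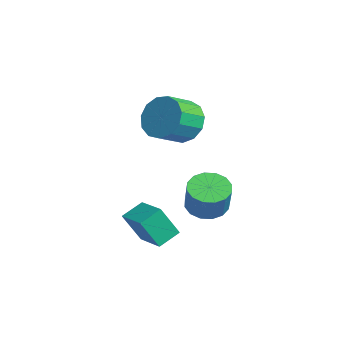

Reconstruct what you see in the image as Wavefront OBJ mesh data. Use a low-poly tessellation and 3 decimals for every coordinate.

v -1.023 -1.621 -3.805
v -1.092 -2.264 -2.62
v -1.292 -0.832 -3.392
v -1.361 -1.475 -2.207
v 0.201 -1.325 -3.573
v 0.132 -1.968 -2.388
v -0.068 -0.536 -3.16
v -0.137 -1.179 -1.975
v -2.996 1.373 -3.528
v -2.359 1.753 -3.852
v -1.686 1.627 -2.677
v -2.324 1.247 -2.352
v -2.593 2.058 -3.685
v -1.92 1.932 -2.51
v -2.936 2.179 -3.476
v -2.263 2.053 -2.301
v -3.294 2.084 -3.281
v -2.622 1.959 -2.106
v -3.573 1.799 -3.152
v -2.901 1.673 -1.976
v -3.698 1.4 -3.123
v -3.025 1.274 -1.948
v -3.634 0.993 -3.203
v -2.961 0.867 -2.028
v -3.4 0.688 -3.37
v -2.727 0.562 -2.195
v -3.057 0.567 -3.579
v -2.384 0.441 -2.404
v -2.698 0.661 -3.774
v -2.026 0.536 -2.599
v -2.419 0.947 -3.904
v -1.747 0.821 -2.728
v -2.295 1.346 -3.932
v -1.622 1.22 -2.757
v -3.509 0.678 0.445
v -2.859 1.231 0.886
v -2.402 0.255 1.436
v -3.051 -0.298 0.995
v -3.29 1.212 1.212
v -2.833 0.236 1.762
v -3.791 1.024 1.295
v -3.333 0.048 1.845
v -4.202 0.727 1.108
v -3.744 -0.25 1.658
v -4.393 0.413 0.71
v -3.935 -0.563 1.26
v -4.303 0.184 0.229
v -3.845 -0.792 0.778
v -3.961 0.112 -0.184
v -3.504 -0.864 0.365
v -3.476 0.219 -0.397
v -3.018 -0.757 0.152
v -3.001 0.472 -0.343
v -2.543 -0.504 0.207
v -2.687 0.791 -0.038
v -2.23 -0.185 0.511
v -2.634 1.074 0.42
v -2.177 0.097 0.969
f 2 4 1
f 5 2 1
f 1 4 3
f 3 5 1
f 2 8 4
f 6 2 5
f 6 8 2
f 4 8 3
f 7 5 3
f 3 8 7
f 7 6 5
f 8 6 7
f 10 9 13
f 10 13 11
f 11 13 14
f 11 14 12
f 13 9 15
f 13 15 14
f 14 15 16
f 14 16 12
f 15 9 17
f 15 17 16
f 16 17 18
f 16 18 12
f 17 9 19
f 17 19 18
f 18 19 20
f 18 20 12
f 19 9 21
f 19 21 20
f 20 21 22
f 20 22 12
f 21 9 23
f 21 23 22
f 22 23 24
f 22 24 12
f 23 9 25
f 23 25 24
f 24 25 26
f 24 26 12
f 25 9 27
f 25 27 26
f 26 27 28
f 26 28 12
f 27 9 29
f 27 29 28
f 28 29 30
f 28 30 12
f 29 9 31
f 29 31 30
f 30 31 32
f 30 32 12
f 31 9 33
f 31 33 32
f 32 33 34
f 32 34 12
f 33 9 10
f 33 10 34
f 34 10 11
f 34 11 12
f 36 35 39
f 36 39 37
f 37 39 40
f 37 40 38
f 39 35 41
f 39 41 40
f 40 41 42
f 40 42 38
f 41 35 43
f 41 43 42
f 42 43 44
f 42 44 38
f 43 35 45
f 43 45 44
f 44 45 46
f 44 46 38
f 45 35 47
f 45 47 46
f 46 47 48
f 46 48 38
f 47 35 49
f 47 49 48
f 48 49 50
f 48 50 38
f 49 35 51
f 49 51 50
f 50 51 52
f 50 52 38
f 51 35 53
f 51 53 52
f 52 53 54
f 52 54 38
f 53 35 55
f 53 55 54
f 54 55 56
f 54 56 38
f 55 35 57
f 55 57 56
f 56 57 58
f 56 58 38
f 57 35 36
f 57 36 58
f 58 36 37
f 58 37 38



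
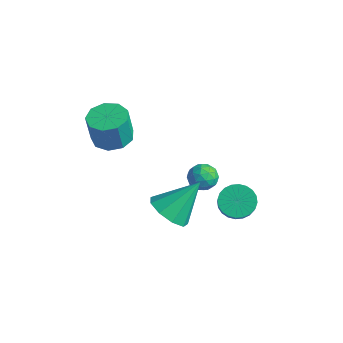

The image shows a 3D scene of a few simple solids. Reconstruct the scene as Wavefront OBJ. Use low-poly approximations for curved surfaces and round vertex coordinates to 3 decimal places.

v -1.175 0.494 -1.666
v -0.507 0.613 -1.409
v -1.353 -0.313 -0.831
v -0.685 -0.194 -0.574
v -1.196 0.316 -0.505
v -1.086 0.815 -1.021
v -0.774 -0.515 -1.219
v -0.664 -0.016 -1.735
v -0.259 -0.011 -1.133
v -0.52 0.503 -0.692
v -1.34 -0.203 -1.548
v -1.601 0.311 -1.107
v -0.826 0.624 -1.61
v -1.034 -0.324 -0.63
v -1.335 -0.024 -0.589
v -0.942 0.045 -0.438
v -1.166 0.743 -1.382
v -0.773 0.813 -1.231
v -1.178 0.638 -0.7
v -1.087 -0.513 -1.009
v -0.694 -0.443 -0.858
v -0.918 0.255 -1.802
v -0.525 0.324 -1.651
v -0.682 -0.338 -1.54
v -0.287 0.328 -1.297
v -0.391 -0.147 -0.807
v -0.444 -0.335 -1.186
v -0.379 -0.042 -1.489
v -0.441 0.629 -1.038
v -0.545 0.155 -0.548
v -0.845 0.455 -0.507
v -0.781 0.748 -0.81
v -0.295 0.263 -0.876
v -1.315 0.145 -1.692
v -1.419 -0.329 -1.202
v -1.079 -0.448 -1.43
v -1.015 -0.155 -1.733
v -1.469 0.447 -1.433
v -1.573 -0.028 -0.943
v -1.481 0.342 -0.751
v -1.416 0.635 -1.054
v -1.565 0.037 -1.364
v 0.673 -3.083 -0.311
v 1.517 -3.603 -0.072
v 1.087 -1.737 1.151
v 1.663 -3.122 -0.556
v 1.345 -2.622 -0.925
v 0.713 -2.338 -1.007
v 0.062 -2.403 -0.764
v -0.303 -2.786 -0.309
v -0.211 -3.307 0.145
v 0.294 -3.724 0.386
v 0.977 -3.841 0.3
v 0.466 0.874 -2.327
v 1.051 1.476 -2.371
v 1.798 0.828 -1.297
v 1.214 0.226 -1.253
v 0.844 1.603 -2.15
v 1.592 0.955 -1.076
v 0.58 1.619 -1.956
v 1.328 0.971 -0.883
v 0.299 1.522 -1.819
v 1.046 0.874 -0.746
v 0.043 1.326 -1.759
v 0.791 0.678 -0.686
v -0.148 1.061 -1.786
v 0.599 0.413 -0.712
v -0.246 0.768 -1.895
v 0.501 0.12 -0.821
v -0.236 0.491 -2.069
v 0.512 -0.157 -0.996
v -0.118 0.272 -2.283
v 0.629 -0.376 -1.209
v 0.088 0.145 -2.504
v 0.836 -0.503 -1.43
v 0.352 0.129 -2.697
v 1.1 -0.519 -1.624
v 0.634 0.226 -2.834
v 1.381 -0.422 -1.761
v 0.889 0.422 -2.894
v 1.637 -0.226 -1.821
v 1.081 0.687 -2.868
v 1.828 0.039 -1.794
v 1.179 0.98 -2.759
v 1.926 0.332 -1.685
v 1.168 1.257 -2.584
v 1.916 0.609 -1.511
v -2.672 -3.311 2.468
v -1.778 -3.475 2.423
v -1.754 -3.753 3.907
v -2.648 -3.589 3.952
v -1.879 -2.871 2.537
v -1.854 -3.149 4.021
v -2.35 -2.473 2.619
v -2.326 -2.751 4.103
v -2.973 -2.468 2.631
v -2.948 -2.746 4.115
v -3.455 -2.857 2.566
v -3.43 -3.134 4.05
v -3.57 -3.458 2.455
v -3.546 -3.736 3.939
v -3.266 -3.991 2.351
v -3.241 -4.269 3.835
v -2.684 -4.206 2.301
v -2.659 -4.483 3.785
v -2.096 -4.002 2.329
v -2.072 -4.279 3.813
f 1 38 17
f 38 12 41
f 17 41 6
f 38 41 17
f 1 17 13
f 17 6 18
f 13 18 2
f 17 18 13
f 1 13 22
f 13 2 23
f 22 23 8
f 13 23 22
f 1 22 34
f 22 8 37
f 34 37 11
f 22 37 34
f 1 34 38
f 34 11 42
f 38 42 12
f 34 42 38
f 2 18 29
f 18 6 32
f 29 32 10
f 18 32 29
f 6 41 19
f 41 12 40
f 19 40 5
f 41 40 19
f 12 42 39
f 42 11 35
f 39 35 3
f 42 35 39
f 11 37 36
f 37 8 24
f 36 24 7
f 37 24 36
f 8 23 28
f 23 2 25
f 28 25 9
f 23 25 28
f 4 30 16
f 30 10 31
f 16 31 5
f 30 31 16
f 4 16 14
f 16 5 15
f 14 15 3
f 16 15 14
f 4 14 21
f 14 3 20
f 21 20 7
f 14 20 21
f 4 21 26
f 21 7 27
f 26 27 9
f 21 27 26
f 4 26 30
f 26 9 33
f 30 33 10
f 26 33 30
f 5 31 19
f 31 10 32
f 19 32 6
f 31 32 19
f 3 15 39
f 15 5 40
f 39 40 12
f 15 40 39
f 7 20 36
f 20 3 35
f 36 35 11
f 20 35 36
f 9 27 28
f 27 7 24
f 28 24 8
f 27 24 28
f 10 33 29
f 33 9 25
f 29 25 2
f 33 25 29
f 44 43 46
f 44 46 45
f 46 43 47
f 46 47 45
f 47 43 48
f 47 48 45
f 48 43 49
f 48 49 45
f 49 43 50
f 49 50 45
f 50 43 51
f 50 51 45
f 51 43 52
f 51 52 45
f 52 43 53
f 52 53 45
f 53 43 44
f 53 44 45
f 55 54 58
f 55 58 56
f 56 58 59
f 56 59 57
f 58 54 60
f 58 60 59
f 59 60 61
f 59 61 57
f 60 54 62
f 60 62 61
f 61 62 63
f 61 63 57
f 62 54 64
f 62 64 63
f 63 64 65
f 63 65 57
f 64 54 66
f 64 66 65
f 65 66 67
f 65 67 57
f 66 54 68
f 66 68 67
f 67 68 69
f 67 69 57
f 68 54 70
f 68 70 69
f 69 70 71
f 69 71 57
f 70 54 72
f 70 72 71
f 71 72 73
f 71 73 57
f 72 54 74
f 72 74 73
f 73 74 75
f 73 75 57
f 74 54 76
f 74 76 75
f 75 76 77
f 75 77 57
f 76 54 78
f 76 78 77
f 77 78 79
f 77 79 57
f 78 54 80
f 78 80 79
f 79 80 81
f 79 81 57
f 80 54 82
f 80 82 81
f 81 82 83
f 81 83 57
f 82 54 84
f 82 84 83
f 83 84 85
f 83 85 57
f 84 54 86
f 84 86 85
f 85 86 87
f 85 87 57
f 86 54 55
f 86 55 87
f 87 55 56
f 87 56 57
f 89 88 92
f 89 92 90
f 90 92 93
f 90 93 91
f 92 88 94
f 92 94 93
f 93 94 95
f 93 95 91
f 94 88 96
f 94 96 95
f 95 96 97
f 95 97 91
f 96 88 98
f 96 98 97
f 97 98 99
f 97 99 91
f 98 88 100
f 98 100 99
f 99 100 101
f 99 101 91
f 100 88 102
f 100 102 101
f 101 102 103
f 101 103 91
f 102 88 104
f 102 104 103
f 103 104 105
f 103 105 91
f 104 88 106
f 104 106 105
f 105 106 107
f 105 107 91
f 106 88 89
f 106 89 107
f 107 89 90
f 107 90 91



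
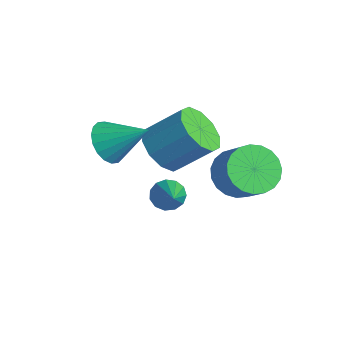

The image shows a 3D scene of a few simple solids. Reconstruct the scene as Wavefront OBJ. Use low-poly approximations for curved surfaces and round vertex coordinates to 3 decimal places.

v 0.99 -1.212 -2.46
v 1.265 -1.506 -2.97
v 2.41 -1.828 -1.34
v 1.404 -1.167 -2.959
v 1.411 -0.843 -2.79
v 1.285 -0.635 -2.516
v 1.065 -0.611 -2.224
v 0.822 -0.777 -2.007
v 0.632 -1.081 -1.933
v 0.556 -1.427 -2.027
v 0.617 -1.705 -2.258
v 0.798 -1.825 -2.553
v 1.039 -1.751 -2.819
v 0.733 -3.364 1.085
v 1.299 -3.304 0.4
v 1.807 -2.396 2.055
v 1.063 -2.99 0.348
v 0.762 -2.75 0.441
v 0.456 -2.631 0.662
v 0.204 -2.658 0.967
v 0.057 -2.824 1.295
v 0.045 -3.097 1.582
v 0.168 -3.423 1.77
v 0.404 -3.737 1.822
v 0.705 -3.977 1.729
v 1.011 -4.096 1.508
v 1.263 -4.069 1.203
v 1.41 -3.903 0.875
v 1.422 -3.63 0.588
v -0.171 -0.754 -0.993
v 0.42 -0.335 -1.767
v 1.203 0.753 -0.58
v 0.611 0.334 0.193
v -0.132 0.014 -1.723
v 0.65 1.102 -0.536
v -0.7 0.07 -1.4
v 0.083 1.158 -0.213
v -1.065 -0.189 -0.922
v -0.283 0.899 0.265
v -1.089 -0.663 -0.471
v -0.307 0.424 0.716
v -0.763 -1.173 -0.22
v 0.02 -0.085 0.967
v -0.21 -1.522 -0.264
v 0.572 -0.434 0.923
v 0.357 -1.578 -0.587
v 1.14 -0.49 0.6
v 0.723 -1.319 -1.065
v 1.505 -0.231 0.122
v 0.747 -0.844 -1.516
v 1.529 0.243 -0.329
v 2.646 0.559 -0.851
v 3.282 0.943 -1.534
v 4.291 0.945 -0.593
v 3.654 0.561 0.091
v 3.12 1.29 -1.361
v 4.129 1.292 -0.42
v 2.876 1.51 -1.1
v 3.885 1.512 -0.158
v 2.592 1.566 -0.796
v 3.601 1.568 0.146
v 2.317 1.448 -0.501
v 3.326 1.45 0.441
v 2.099 1.176 -0.267
v 3.108 1.178 0.675
v 1.976 0.797 -0.133
v 2.985 0.799 0.808
v 1.968 0.377 -0.124
v 2.977 0.379 0.817
v 2.077 -0.011 -0.241
v 3.086 -0.009 0.701
v 2.285 -0.301 -0.463
v 3.294 -0.299 0.479
v 2.555 -0.442 -0.752
v 3.564 -0.44 0.19
v 2.841 -0.41 -1.058
v 3.85 -0.408 -0.116
v 3.093 -0.211 -1.328
v 4.102 -0.209 -0.387
v 3.267 0.122 -1.516
v 4.276 0.124 -0.575
v 3.334 0.53 -1.589
v 4.343 0.532 -0.647
f 2 1 4
f 2 4 3
f 4 1 5
f 4 5 3
f 5 1 6
f 5 6 3
f 6 1 7
f 6 7 3
f 7 1 8
f 7 8 3
f 8 1 9
f 8 9 3
f 9 1 10
f 9 10 3
f 10 1 11
f 10 11 3
f 11 1 12
f 11 12 3
f 12 1 13
f 12 13 3
f 13 1 2
f 13 2 3
f 15 14 17
f 15 17 16
f 17 14 18
f 17 18 16
f 18 14 19
f 18 19 16
f 19 14 20
f 19 20 16
f 20 14 21
f 20 21 16
f 21 14 22
f 21 22 16
f 22 14 23
f 22 23 16
f 23 14 24
f 23 24 16
f 24 14 25
f 24 25 16
f 25 14 26
f 25 26 16
f 26 14 27
f 26 27 16
f 27 14 28
f 27 28 16
f 28 14 29
f 28 29 16
f 29 14 15
f 29 15 16
f 31 30 34
f 31 34 32
f 32 34 35
f 32 35 33
f 34 30 36
f 34 36 35
f 35 36 37
f 35 37 33
f 36 30 38
f 36 38 37
f 37 38 39
f 37 39 33
f 38 30 40
f 38 40 39
f 39 40 41
f 39 41 33
f 40 30 42
f 40 42 41
f 41 42 43
f 41 43 33
f 42 30 44
f 42 44 43
f 43 44 45
f 43 45 33
f 44 30 46
f 44 46 45
f 45 46 47
f 45 47 33
f 46 30 48
f 46 48 47
f 47 48 49
f 47 49 33
f 48 30 50
f 48 50 49
f 49 50 51
f 49 51 33
f 50 30 31
f 50 31 51
f 51 31 32
f 51 32 33
f 53 52 56
f 53 56 54
f 54 56 57
f 54 57 55
f 56 52 58
f 56 58 57
f 57 58 59
f 57 59 55
f 58 52 60
f 58 60 59
f 59 60 61
f 59 61 55
f 60 52 62
f 60 62 61
f 61 62 63
f 61 63 55
f 62 52 64
f 62 64 63
f 63 64 65
f 63 65 55
f 64 52 66
f 64 66 65
f 65 66 67
f 65 67 55
f 66 52 68
f 66 68 67
f 67 68 69
f 67 69 55
f 68 52 70
f 68 70 69
f 69 70 71
f 69 71 55
f 70 52 72
f 70 72 71
f 71 72 73
f 71 73 55
f 72 52 74
f 72 74 73
f 73 74 75
f 73 75 55
f 74 52 76
f 74 76 75
f 75 76 77
f 75 77 55
f 76 52 78
f 76 78 77
f 77 78 79
f 77 79 55
f 78 52 80
f 78 80 79
f 79 80 81
f 79 81 55
f 80 52 82
f 80 82 81
f 81 82 83
f 81 83 55
f 82 52 53
f 82 53 83
f 83 53 54
f 83 54 55



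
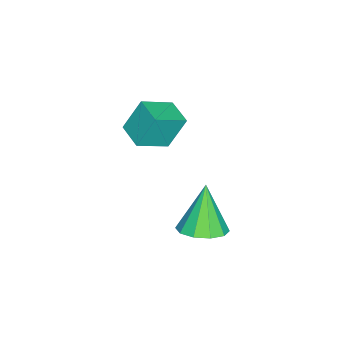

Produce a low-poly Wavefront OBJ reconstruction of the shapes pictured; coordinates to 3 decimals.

v 0.94 1.107 -2.804
v 1.666 0.51 -2.528
v 0.1 0.933 -0.976
v 1.831 1.078 -2.398
v 1.656 1.657 -2.423
v 1.207 2.026 -2.594
v 0.656 2.044 -2.845
v 0.213 1.704 -3.081
v 0.049 1.136 -3.211
v 0.224 0.557 -3.186
v 0.673 0.188 -3.015
v 1.224 0.17 -2.764
v -3.935 -2.575 -2.412
v -4.373 -1.98 -1.015
v -3.113 -1.696 -2.529
v -3.55 -1.101 -1.132
v -2.89 -3.459 -1.708
v -3.327 -2.864 -0.311
v -2.067 -2.58 -1.825
v -2.505 -1.985 -0.428
f 2 1 4
f 2 4 3
f 4 1 5
f 4 5 3
f 5 1 6
f 5 6 3
f 6 1 7
f 6 7 3
f 7 1 8
f 7 8 3
f 8 1 9
f 8 9 3
f 9 1 10
f 9 10 3
f 10 1 11
f 10 11 3
f 11 1 12
f 11 12 3
f 12 1 2
f 12 2 3
f 14 16 13
f 17 14 13
f 13 16 15
f 15 17 13
f 14 20 16
f 18 14 17
f 18 20 14
f 16 20 15
f 19 17 15
f 15 20 19
f 19 18 17
f 20 18 19



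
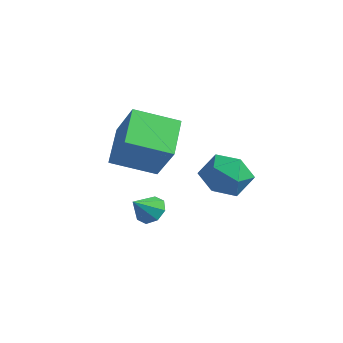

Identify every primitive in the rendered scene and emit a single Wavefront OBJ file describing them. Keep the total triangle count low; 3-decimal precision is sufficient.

v 2.755 -3.916 4.076
v 1.58 -2.692 5.172
v 1.444 -3.768 2.506
v 0.269 -2.544 3.603
v 3.771 -2.316 3.377
v 2.596 -1.092 4.474
v 2.46 -2.168 1.808
v 1.285 -0.944 2.904
v 2.876 1.69 1.698
v 3.706 0.999 2.219
v 2.674 0.381 0.281
v 3.504 -0.31 0.802
v 2.435 -0.161 1.323
v 2.56 0.648 2.199
v 3.82 0.732 0.301
v 3.945 1.541 1.177
v 4.289 0.406 1.355
v 3.433 -0.145 1.987
v 2.947 1.525 0.513
v 2.091 0.974 1.145
v 1.075 -1.489 -0.885
v 1.771 -1.275 -0.705
v 1.165 -2.431 -0.115
v 1.373 -1.036 -0.367
v 0.8 -1.063 -0.333
v 0.389 -1.34 -0.622
v 0.379 -1.704 -1.066
v 0.777 -1.942 -1.404
v 1.35 -1.916 -1.438
v 1.761 -1.639 -1.149
f 2 4 1
f 5 2 1
f 1 4 3
f 3 5 1
f 2 8 4
f 6 2 5
f 6 8 2
f 4 8 3
f 7 5 3
f 3 8 7
f 7 6 5
f 8 6 7
f 9 20 14
f 9 14 10
f 9 10 16
f 9 16 19
f 9 19 20
f 10 14 18
f 14 20 13
f 20 19 11
f 19 16 15
f 16 10 17
f 12 18 13
f 12 13 11
f 12 11 15
f 12 15 17
f 12 17 18
f 13 18 14
f 11 13 20
f 15 11 19
f 17 15 16
f 18 17 10
f 22 21 24
f 22 24 23
f 24 21 25
f 24 25 23
f 25 21 26
f 25 26 23
f 26 21 27
f 26 27 23
f 27 21 28
f 27 28 23
f 28 21 29
f 28 29 23
f 29 21 30
f 29 30 23
f 30 21 22
f 30 22 23



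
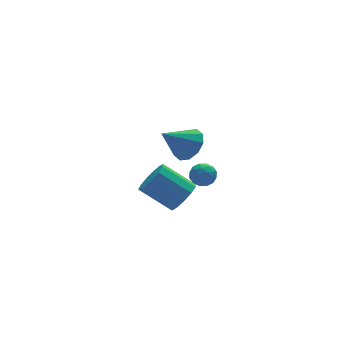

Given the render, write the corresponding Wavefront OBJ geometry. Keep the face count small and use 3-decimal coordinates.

v 0.064 -1.028 0.901
v 0.69 -0.746 1.166
v 0.69 -1.714 0.154
v 1.316 -1.432 0.419
v 0.902 -1.872 0.841
v 0.516 -1.448 1.302
v 0.864 -1.012 0.018
v 0.478 -0.588 0.479
v 1.185 -0.736 0.621
v 1.208 -1.268 1.129
v 0.172 -1.192 0.191
v 0.195 -1.724 0.699
v 0.322 -0.827 1.099
v 1.058 -1.633 0.221
v 0.815 -1.892 0.469
v 1.183 -1.726 0.625
v 0.22 -1.24 1.179
v 0.588 -1.074 1.335
v 0.713 -1.736 1.143
v 0.792 -1.386 -0.015
v 1.16 -1.22 0.141
v 0.197 -0.734 0.695
v 0.565 -0.568 0.851
v 0.667 -0.724 0.177
v 0.981 -0.655 0.934
v 1.348 -1.058 0.495
v 1.083 -0.811 0.26
v 0.856 -0.562 0.531
v 0.995 -0.968 1.233
v 1.362 -1.371 0.794
v 1.12 -1.63 1.042
v 0.892 -1.381 1.313
v 1.285 -0.962 0.912
v 0.018 -1.089 0.526
v 0.385 -1.492 0.087
v 0.488 -1.079 0.007
v 0.26 -0.83 0.278
v 0.032 -1.402 0.825
v 0.399 -1.805 0.386
v 0.524 -1.898 0.789
v 0.297 -1.649 1.06
v 0.095 -1.498 0.408
v 1.079 2.085 -3.172
v 1.618 1.793 -2.332
v 0.26 2.862 -1.088
v -0.279 3.155 -1.928
v 1.853 2.299 -2.511
v 0.495 3.369 -1.267
v 1.842 2.737 -2.9
v 0.484 3.807 -1.656
v 1.589 2.968 -3.375
v 0.231 4.038 -2.131
v 1.174 2.919 -3.786
v -0.184 3.989 -2.542
v 0.729 2.605 -4.002
v -0.629 3.675 -2.757
v 0.395 2.126 -3.954
v -0.963 3.196 -2.71
v 0.278 1.634 -3.658
v -1.08 2.704 -2.414
v 0.416 1.285 -3.208
v -0.942 2.355 -1.964
v 0.764 1.19 -2.747
v -0.594 2.26 -1.502
v 1.212 1.379 -2.42
v -0.146 2.449 -1.176
v -0.195 -1.459 3.175
v 0.396 -1.096 3.923
v -1.625 -1.541 4.345
v 0.129 -0.606 3.63
v -0.262 -0.442 3.163
v -0.627 -0.666 2.701
v -0.827 -1.194 2.42
v -0.785 -1.823 2.427
v -0.518 -2.313 2.72
v -0.127 -2.477 3.187
v 0.238 -2.252 3.649
v 0.438 -1.725 3.93
f 1 38 17
f 38 12 41
f 17 41 6
f 38 41 17
f 1 17 13
f 17 6 18
f 13 18 2
f 17 18 13
f 1 13 22
f 13 2 23
f 22 23 8
f 13 23 22
f 1 22 34
f 22 8 37
f 34 37 11
f 22 37 34
f 1 34 38
f 34 11 42
f 38 42 12
f 34 42 38
f 2 18 29
f 18 6 32
f 29 32 10
f 18 32 29
f 6 41 19
f 41 12 40
f 19 40 5
f 41 40 19
f 12 42 39
f 42 11 35
f 39 35 3
f 42 35 39
f 11 37 36
f 37 8 24
f 36 24 7
f 37 24 36
f 8 23 28
f 23 2 25
f 28 25 9
f 23 25 28
f 4 30 16
f 30 10 31
f 16 31 5
f 30 31 16
f 4 16 14
f 16 5 15
f 14 15 3
f 16 15 14
f 4 14 21
f 14 3 20
f 21 20 7
f 14 20 21
f 4 21 26
f 21 7 27
f 26 27 9
f 21 27 26
f 4 26 30
f 26 9 33
f 30 33 10
f 26 33 30
f 5 31 19
f 31 10 32
f 19 32 6
f 31 32 19
f 3 15 39
f 15 5 40
f 39 40 12
f 15 40 39
f 7 20 36
f 20 3 35
f 36 35 11
f 20 35 36
f 9 27 28
f 27 7 24
f 28 24 8
f 27 24 28
f 10 33 29
f 33 9 25
f 29 25 2
f 33 25 29
f 44 43 47
f 44 47 45
f 45 47 48
f 45 48 46
f 47 43 49
f 47 49 48
f 48 49 50
f 48 50 46
f 49 43 51
f 49 51 50
f 50 51 52
f 50 52 46
f 51 43 53
f 51 53 52
f 52 53 54
f 52 54 46
f 53 43 55
f 53 55 54
f 54 55 56
f 54 56 46
f 55 43 57
f 55 57 56
f 56 57 58
f 56 58 46
f 57 43 59
f 57 59 58
f 58 59 60
f 58 60 46
f 59 43 61
f 59 61 60
f 60 61 62
f 60 62 46
f 61 43 63
f 61 63 62
f 62 63 64
f 62 64 46
f 63 43 65
f 63 65 64
f 64 65 66
f 64 66 46
f 65 43 44
f 65 44 66
f 66 44 45
f 66 45 46
f 68 67 70
f 68 70 69
f 70 67 71
f 70 71 69
f 71 67 72
f 71 72 69
f 72 67 73
f 72 73 69
f 73 67 74
f 73 74 69
f 74 67 75
f 74 75 69
f 75 67 76
f 75 76 69
f 76 67 77
f 76 77 69
f 77 67 78
f 77 78 69
f 78 67 68
f 78 68 69



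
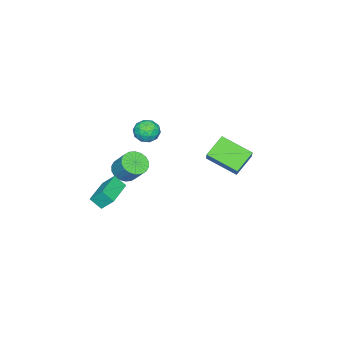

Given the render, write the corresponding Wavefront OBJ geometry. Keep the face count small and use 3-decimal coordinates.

v -2.77 -3.948 -3.15
v -1.956 -4.137 -3.232
v -1.635 -3.24 -2.112
v -2.45 -3.052 -2.03
v -1.996 -3.841 -3.457
v -1.676 -2.944 -2.338
v -2.189 -3.567 -3.622
v -1.869 -2.67 -2.502
v -2.498 -3.368 -3.693
v -2.178 -2.471 -2.573
v -2.86 -3.284 -3.656
v -2.54 -2.387 -2.536
v -3.205 -3.332 -3.519
v -2.885 -2.435 -2.399
v -3.464 -3.502 -3.309
v -3.143 -2.605 -2.189
v -3.585 -3.76 -3.068
v -3.264 -2.863 -1.948
v -3.544 -4.056 -2.842
v -3.224 -3.159 -1.723
v -3.351 -4.33 -2.678
v -3.031 -3.433 -1.558
v -3.042 -4.529 -2.607
v -2.722 -3.632 -1.487
v -2.68 -4.613 -2.644
v -2.36 -3.716 -1.524
v -2.335 -4.565 -2.781
v -2.015 -3.668 -1.661
v -2.077 -4.395 -2.991
v -1.756 -3.498 -1.871
v -1.786 -4.07 -4.507
v -1.648 -4.736 -3.873
v -1.947 -3.358 -3.724
v -1.809 -4.025 -3.09
v 0.129 -3.655 -4.49
v 0.267 -4.322 -3.856
v -0.032 -2.944 -3.707
v 0.106 -3.61 -3.073
v -3.745 -2.317 0.277
v -3.226 -2.396 -0.353
v -3.974 -3.624 0.253
v -3.455 -3.703 -0.377
v -3.17 -3.509 0.367
v -3.028 -2.702 0.382
v -4.172 -3.318 -0.482
v -4.03 -2.511 -0.467
v -3.49 -3.015 -0.822
v -2.871 -3.133 -0.297
v -4.329 -2.887 0.197
v -3.71 -3.005 0.722
v -3.465 -2.242 -0.036
v -3.735 -3.778 -0.064
v -3.567 -3.664 0.373
v -3.262 -3.711 0.003
v -3.349 -2.421 0.396
v -3.044 -2.468 0.026
v -3.011 -3.122 0.449
v -4.156 -3.552 -0.126
v -3.851 -3.599 -0.496
v -3.938 -2.309 -0.103
v -3.633 -2.356 -0.473
v -4.189 -2.898 -0.549
v -3.315 -2.652 -0.682
v -3.45 -3.421 -0.696
v -3.871 -3.194 -0.758
v -3.788 -2.72 -0.749
v -2.951 -2.722 -0.374
v -3.086 -3.49 -0.387
v -2.918 -3.376 0.05
v -2.835 -2.901 0.059
v -3.106 -3.086 -0.649
v -4.114 -2.53 0.287
v -4.249 -3.298 0.274
v -4.365 -3.119 -0.159
v -4.282 -2.644 -0.15
v -3.75 -2.599 0.596
v -3.885 -3.368 0.582
v -3.412 -3.3 0.649
v -3.329 -2.826 0.658
v -4.094 -2.934 0.549
v -2.165 3.509 -0.428
v -1.983 1.743 0.352
v -3.302 3.779 0.447
v -3.12 2.012 1.228
v -1.16 4.108 0.692
v -0.978 2.341 1.473
v -2.297 4.377 1.568
v -2.115 2.611 2.348
f 2 1 5
f 2 5 3
f 3 5 6
f 3 6 4
f 5 1 7
f 5 7 6
f 6 7 8
f 6 8 4
f 7 1 9
f 7 9 8
f 8 9 10
f 8 10 4
f 9 1 11
f 9 11 10
f 10 11 12
f 10 12 4
f 11 1 13
f 11 13 12
f 12 13 14
f 12 14 4
f 13 1 15
f 13 15 14
f 14 15 16
f 14 16 4
f 15 1 17
f 15 17 16
f 16 17 18
f 16 18 4
f 17 1 19
f 17 19 18
f 18 19 20
f 18 20 4
f 19 1 21
f 19 21 20
f 20 21 22
f 20 22 4
f 21 1 23
f 21 23 22
f 22 23 24
f 22 24 4
f 23 1 25
f 23 25 24
f 24 25 26
f 24 26 4
f 25 1 27
f 25 27 26
f 26 27 28
f 26 28 4
f 27 1 29
f 27 29 28
f 28 29 30
f 28 30 4
f 29 1 2
f 29 2 30
f 30 2 3
f 30 3 4
f 32 34 31
f 35 32 31
f 31 34 33
f 33 35 31
f 32 38 34
f 36 32 35
f 36 38 32
f 34 38 33
f 37 35 33
f 33 38 37
f 37 36 35
f 38 36 37
f 39 76 55
f 76 50 79
f 55 79 44
f 76 79 55
f 39 55 51
f 55 44 56
f 51 56 40
f 55 56 51
f 39 51 60
f 51 40 61
f 60 61 46
f 51 61 60
f 39 60 72
f 60 46 75
f 72 75 49
f 60 75 72
f 39 72 76
f 72 49 80
f 76 80 50
f 72 80 76
f 40 56 67
f 56 44 70
f 67 70 48
f 56 70 67
f 44 79 57
f 79 50 78
f 57 78 43
f 79 78 57
f 50 80 77
f 80 49 73
f 77 73 41
f 80 73 77
f 49 75 74
f 75 46 62
f 74 62 45
f 75 62 74
f 46 61 66
f 61 40 63
f 66 63 47
f 61 63 66
f 42 68 54
f 68 48 69
f 54 69 43
f 68 69 54
f 42 54 52
f 54 43 53
f 52 53 41
f 54 53 52
f 42 52 59
f 52 41 58
f 59 58 45
f 52 58 59
f 42 59 64
f 59 45 65
f 64 65 47
f 59 65 64
f 42 64 68
f 64 47 71
f 68 71 48
f 64 71 68
f 43 69 57
f 69 48 70
f 57 70 44
f 69 70 57
f 41 53 77
f 53 43 78
f 77 78 50
f 53 78 77
f 45 58 74
f 58 41 73
f 74 73 49
f 58 73 74
f 47 65 66
f 65 45 62
f 66 62 46
f 65 62 66
f 48 71 67
f 71 47 63
f 67 63 40
f 71 63 67
f 82 84 81
f 85 82 81
f 81 84 83
f 83 85 81
f 82 88 84
f 86 82 85
f 86 88 82
f 84 88 83
f 87 85 83
f 83 88 87
f 87 86 85
f 88 86 87



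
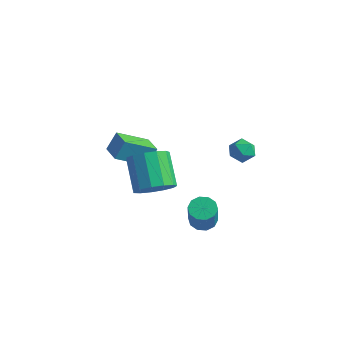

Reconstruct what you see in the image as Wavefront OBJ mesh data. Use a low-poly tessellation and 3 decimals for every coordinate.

v 0.383 -2.547 -2.27
v 1.179 -2.222 -1.779
v 0.072 -1.388 -0.539
v -0.723 -1.713 -1.03
v 1.055 -1.829 -2.155
v -0.052 -0.994 -0.914
v 0.717 -1.664 -2.567
v -0.39 -0.829 -1.327
v 0.273 -1.779 -2.885
v -0.833 -0.945 -1.645
v -0.135 -2.138 -3.008
v -1.242 -1.304 -1.767
v -0.379 -2.627 -2.896
v -1.486 -1.793 -1.656
v -0.381 -3.091 -2.586
v -1.488 -2.257 -1.346
v -0.14 -3.382 -2.176
v -1.247 -2.548 -0.935
v 0.267 -3.408 -1.795
v -0.84 -2.573 -0.555
v 0.711 -3.161 -1.565
v -0.396 -2.326 -0.325
v 1.051 -2.718 -1.56
v -0.056 -1.884 -0.319
v 2.784 -2.161 -3.306
v 3.401 -2.143 -3.509
v 3.893 -2.801 -2.078
v 3.276 -2.819 -1.874
v 3.322 -1.797 -3.323
v 3.814 -2.454 -1.892
v 3.037 -1.589 -3.13
v 3.529 -2.246 -1.699
v 2.656 -1.6 -3.004
v 3.148 -2.257 -1.573
v 2.324 -1.826 -2.993
v 2.815 -2.483 -1.562
v 2.167 -2.179 -3.102
v 2.659 -2.837 -1.671
v 2.246 -2.526 -3.288
v 2.738 -3.183 -1.857
v 2.531 -2.734 -3.481
v 3.023 -3.391 -2.05
v 2.912 -2.723 -3.607
v 3.404 -3.38 -2.176
v 3.245 -2.497 -3.618
v 3.736 -3.154 -2.187
v 1.889 1.693 -1.186
v 2.463 1.551 -1.55
v 2.157 0.889 -0.45
v 2.731 0.747 -0.814
v 2.679 1.347 -0.468
v 2.513 1.843 -0.923
v 2.107 0.597 -1.077
v 1.941 1.093 -1.532
v 2.597 0.873 -1.483
v 2.951 1.337 -1.106
v 1.669 1.103 -0.894
v 2.023 1.567 -0.517
v -2.622 -1.737 -2.196
v -2.45 -1.221 -1.274
v -3.582 -1.212 -2.31
v -3.409 -0.696 -1.388
v -1.811 -0.444 -3.072
v -1.638 0.072 -2.15
v -2.77 0.081 -3.186
v -2.598 0.597 -2.264
f 2 1 5
f 2 5 3
f 3 5 6
f 3 6 4
f 5 1 7
f 5 7 6
f 6 7 8
f 6 8 4
f 7 1 9
f 7 9 8
f 8 9 10
f 8 10 4
f 9 1 11
f 9 11 10
f 10 11 12
f 10 12 4
f 11 1 13
f 11 13 12
f 12 13 14
f 12 14 4
f 13 1 15
f 13 15 14
f 14 15 16
f 14 16 4
f 15 1 17
f 15 17 16
f 16 17 18
f 16 18 4
f 17 1 19
f 17 19 18
f 18 19 20
f 18 20 4
f 19 1 21
f 19 21 20
f 20 21 22
f 20 22 4
f 21 1 23
f 21 23 22
f 22 23 24
f 22 24 4
f 23 1 2
f 23 2 24
f 24 2 3
f 24 3 4
f 26 25 29
f 26 29 27
f 27 29 30
f 27 30 28
f 29 25 31
f 29 31 30
f 30 31 32
f 30 32 28
f 31 25 33
f 31 33 32
f 32 33 34
f 32 34 28
f 33 25 35
f 33 35 34
f 34 35 36
f 34 36 28
f 35 25 37
f 35 37 36
f 36 37 38
f 36 38 28
f 37 25 39
f 37 39 38
f 38 39 40
f 38 40 28
f 39 25 41
f 39 41 40
f 40 41 42
f 40 42 28
f 41 25 43
f 41 43 42
f 42 43 44
f 42 44 28
f 43 25 45
f 43 45 44
f 44 45 46
f 44 46 28
f 45 25 26
f 45 26 46
f 46 26 27
f 46 27 28
f 47 58 52
f 47 52 48
f 47 48 54
f 47 54 57
f 47 57 58
f 48 52 56
f 52 58 51
f 58 57 49
f 57 54 53
f 54 48 55
f 50 56 51
f 50 51 49
f 50 49 53
f 50 53 55
f 50 55 56
f 51 56 52
f 49 51 58
f 53 49 57
f 55 53 54
f 56 55 48
f 60 62 59
f 63 60 59
f 59 62 61
f 61 63 59
f 60 66 62
f 64 60 63
f 64 66 60
f 62 66 61
f 65 63 61
f 61 66 65
f 65 64 63
f 66 64 65



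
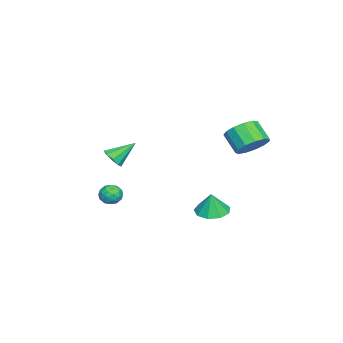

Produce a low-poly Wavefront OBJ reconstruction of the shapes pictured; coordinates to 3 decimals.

v -0.596 -3.591 -1.305
v -0.087 -3.778 -0.801
v -1.224 -2.469 -0.255
v 0.089 -3.405 -1.095
v -0.056 -3.119 -1.486
v -0.453 -3.054 -1.793
v -0.917 -3.24 -1.872
v -1.231 -3.591 -1.685
v -1.248 -3.941 -1.321
v -0.959 -4.128 -0.949
v -0.501 -4.063 -0.744
v 3.521 -1.686 -1.808
v 3.954 -1.905 -2.305
v 3.766 -2.595 -1.195
v 4.199 -2.814 -1.692
v 4.357 -2.252 -1.316
v 4.206 -1.691 -1.694
v 3.514 -2.809 -1.806
v 3.363 -2.248 -2.184
v 3.95 -2.599 -2.303
v 4.471 -2.255 -2
v 3.249 -2.245 -1.5
v 3.77 -1.901 -1.197
v 3.716 -1.716 -2.11
v 4.004 -2.784 -1.39
v 4.097 -2.454 -1.169
v 4.351 -2.583 -1.46
v 3.864 -1.59 -1.751
v 4.119 -1.718 -2.043
v 4.355 -1.923 -1.462
v 3.601 -2.782 -1.457
v 3.856 -2.91 -1.749
v 3.369 -1.917 -2.04
v 3.623 -2.046 -2.331
v 3.365 -2.577 -2.038
v 3.968 -2.252 -2.401
v 4.112 -2.786 -2.041
v 3.71 -2.784 -2.108
v 3.621 -2.454 -2.33
v 4.275 -2.05 -2.223
v 4.418 -2.584 -1.863
v 4.511 -2.254 -1.642
v 4.422 -1.924 -1.864
v 4.272 -2.458 -2.222
v 3.302 -1.916 -1.637
v 3.445 -2.45 -1.277
v 3.298 -2.576 -1.636
v 3.209 -2.246 -1.858
v 3.608 -1.714 -1.459
v 3.752 -2.248 -1.099
v 4.099 -2.046 -1.17
v 4.01 -1.716 -1.392
v 3.448 -2.042 -1.278
v 1.475 2.603 -3.403
v 2.438 2.607 -3.587
v 1.725 2.597 -2.097
v 2.21 3.236 -3.541
v 1.639 3.569 -3.43
v 0.991 3.45 -3.307
v 0.57 2.934 -3.228
v 0.572 2.264 -3.232
v 0.996 1.752 -3.315
v 1.645 1.638 -3.44
v 2.214 1.976 -3.547
v -1.801 3.98 0.066
v -1.105 4.274 0.796
v -1.764 3.435 1.763
v -2.459 3.14 1.034
v -1.552 4.66 0.826
v -2.211 3.821 1.793
v -2.078 4.83 0.615
v -2.737 3.991 1.582
v -2.516 4.73 0.23
v -3.175 3.891 1.197
v -2.727 4.392 -0.207
v -3.386 3.553 0.76
v -2.643 3.922 -0.557
v -3.302 3.083 0.41
v -2.292 3.471 -0.71
v -2.951 2.632 0.258
v -1.785 3.181 -0.616
v -2.444 2.342 0.352
v -1.283 3.145 -0.305
v -1.942 2.306 0.662
v -0.945 3.374 0.124
v -1.604 2.535 1.091
v -0.879 3.795 0.534
v -1.538 2.956 1.501
f 2 1 4
f 2 4 3
f 4 1 5
f 4 5 3
f 5 1 6
f 5 6 3
f 6 1 7
f 6 7 3
f 7 1 8
f 7 8 3
f 8 1 9
f 8 9 3
f 9 1 10
f 9 10 3
f 10 1 11
f 10 11 3
f 11 1 2
f 11 2 3
f 12 49 28
f 49 23 52
f 28 52 17
f 49 52 28
f 12 28 24
f 28 17 29
f 24 29 13
f 28 29 24
f 12 24 33
f 24 13 34
f 33 34 19
f 24 34 33
f 12 33 45
f 33 19 48
f 45 48 22
f 33 48 45
f 12 45 49
f 45 22 53
f 49 53 23
f 45 53 49
f 13 29 40
f 29 17 43
f 40 43 21
f 29 43 40
f 17 52 30
f 52 23 51
f 30 51 16
f 52 51 30
f 23 53 50
f 53 22 46
f 50 46 14
f 53 46 50
f 22 48 47
f 48 19 35
f 47 35 18
f 48 35 47
f 19 34 39
f 34 13 36
f 39 36 20
f 34 36 39
f 15 41 27
f 41 21 42
f 27 42 16
f 41 42 27
f 15 27 25
f 27 16 26
f 25 26 14
f 27 26 25
f 15 25 32
f 25 14 31
f 32 31 18
f 25 31 32
f 15 32 37
f 32 18 38
f 37 38 20
f 32 38 37
f 15 37 41
f 37 20 44
f 41 44 21
f 37 44 41
f 16 42 30
f 42 21 43
f 30 43 17
f 42 43 30
f 14 26 50
f 26 16 51
f 50 51 23
f 26 51 50
f 18 31 47
f 31 14 46
f 47 46 22
f 31 46 47
f 20 38 39
f 38 18 35
f 39 35 19
f 38 35 39
f 21 44 40
f 44 20 36
f 40 36 13
f 44 36 40
f 55 54 57
f 55 57 56
f 57 54 58
f 57 58 56
f 58 54 59
f 58 59 56
f 59 54 60
f 59 60 56
f 60 54 61
f 60 61 56
f 61 54 62
f 61 62 56
f 62 54 63
f 62 63 56
f 63 54 64
f 63 64 56
f 64 54 55
f 64 55 56
f 66 65 69
f 66 69 67
f 67 69 70
f 67 70 68
f 69 65 71
f 69 71 70
f 70 71 72
f 70 72 68
f 71 65 73
f 71 73 72
f 72 73 74
f 72 74 68
f 73 65 75
f 73 75 74
f 74 75 76
f 74 76 68
f 75 65 77
f 75 77 76
f 76 77 78
f 76 78 68
f 77 65 79
f 77 79 78
f 78 79 80
f 78 80 68
f 79 65 81
f 79 81 80
f 80 81 82
f 80 82 68
f 81 65 83
f 81 83 82
f 82 83 84
f 82 84 68
f 83 65 85
f 83 85 84
f 84 85 86
f 84 86 68
f 85 65 87
f 85 87 86
f 86 87 88
f 86 88 68
f 87 65 66
f 87 66 88
f 88 66 67
f 88 67 68

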